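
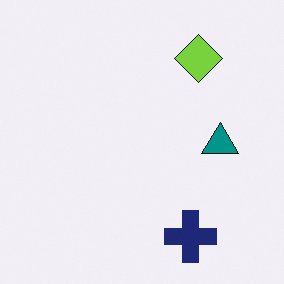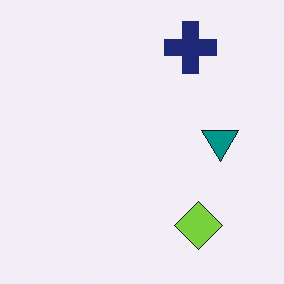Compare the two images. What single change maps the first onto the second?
The image was flipped vertically (top ↔ bottom).

The navy cross is in the bottom-right of the first image and the top-right of the second — shapes on opposite sides of the horizontal midline have swapped in a mirror flip.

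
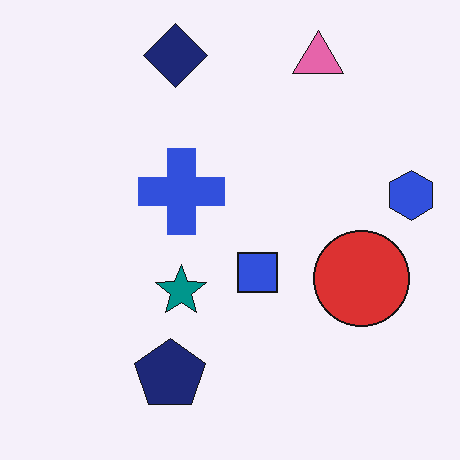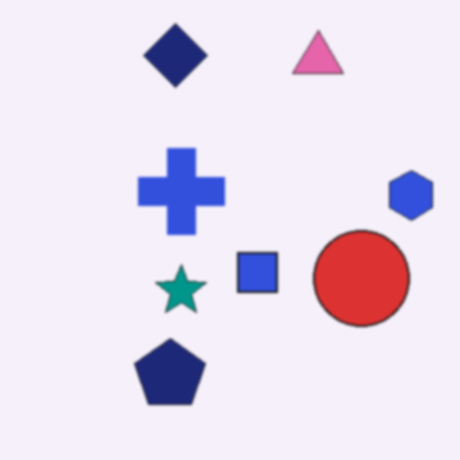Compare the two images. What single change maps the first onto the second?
The image was slightly softened.

Shape edges and outlines are uniformly softened across the whole image.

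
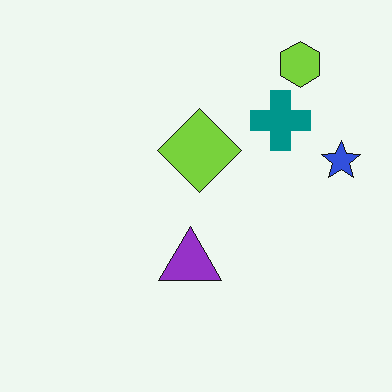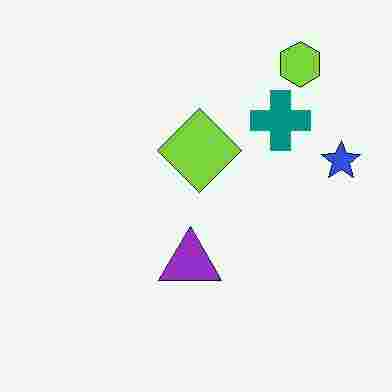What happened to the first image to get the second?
It was heavily JPEG-compressed with obvious blocking artifacts.

Blocky 8×8 compression artifacts appear around shape edges and the flat background shows ringing — characteristic JPEG degradation.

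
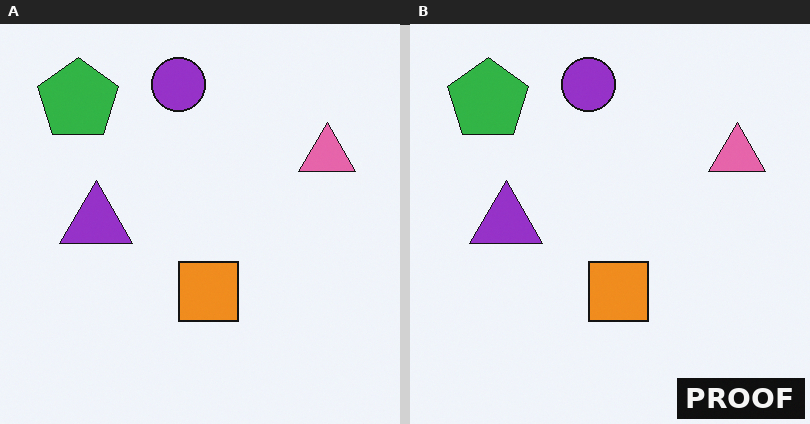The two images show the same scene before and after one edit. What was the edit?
The transformation is: watermarked with the text "PROOF" in the lower-right corner.

A dark label reading "PROOF" appears in the lower-right corner.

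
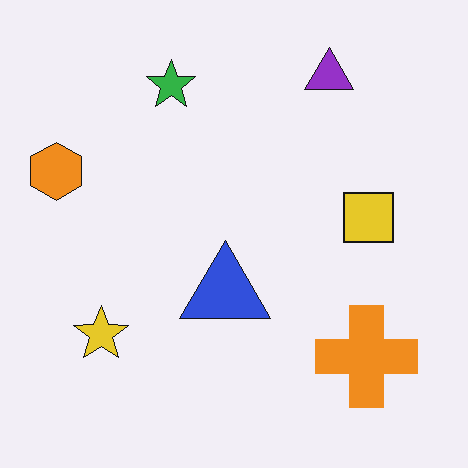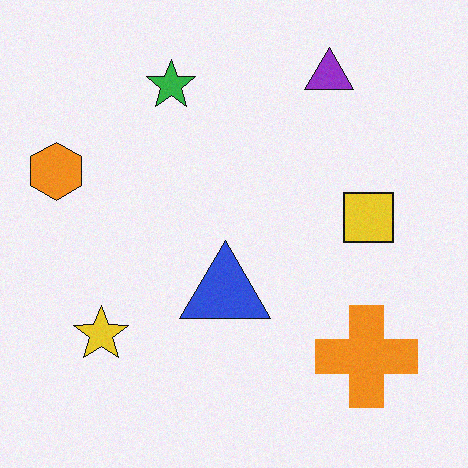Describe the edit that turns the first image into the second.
The image was degraded with a light layer of grain.

Random speckle covers the whole image, including the flat background.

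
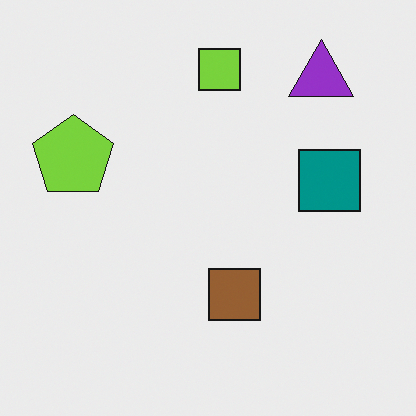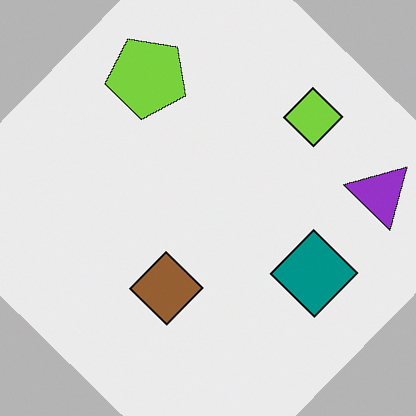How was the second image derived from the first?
Rotated clockwise by a large amount — several tens of degrees.

Every shape is tilted by the same angle and the image corners show triangular fill wedges — a whole-image rotation by a non-right angle.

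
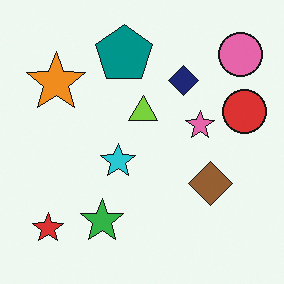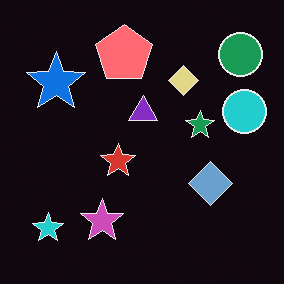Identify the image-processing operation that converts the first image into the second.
It was color-inverted (negative).

The light background has become dark and every shape's color is its complement — a photographic negative.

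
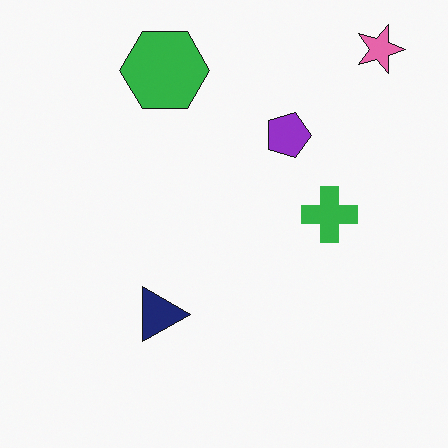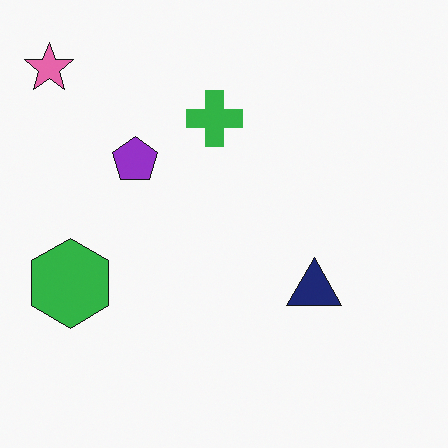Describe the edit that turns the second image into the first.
Rotated 90° clockwise.

The pink star sits in the top-left of the second image and the top-right of the first — consistent with a whole-image 90° clockwise rotation.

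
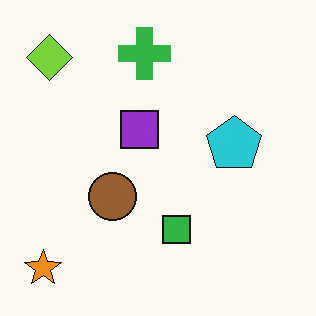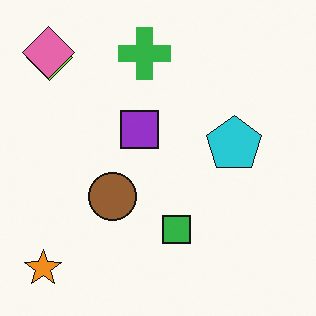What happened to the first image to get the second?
The second image is the first overlaid with an additional pink diamond.

A pink diamond appears in the second image that is absent from the first.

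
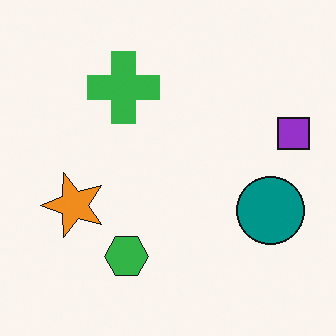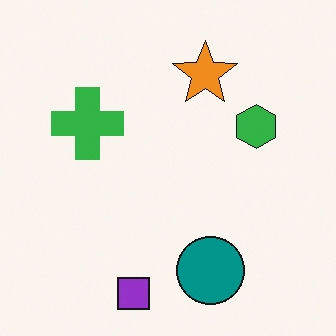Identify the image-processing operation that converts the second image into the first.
The transformation is: transposed (reflected across the top-left ↔ bottom-right diagonal).

Shapes have swapped their row and column positions — what was in the top-right is now in the bottom-left — a diagonal reflection.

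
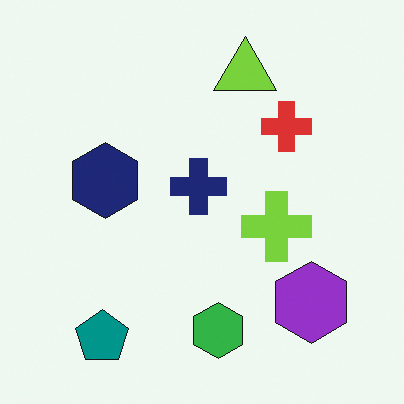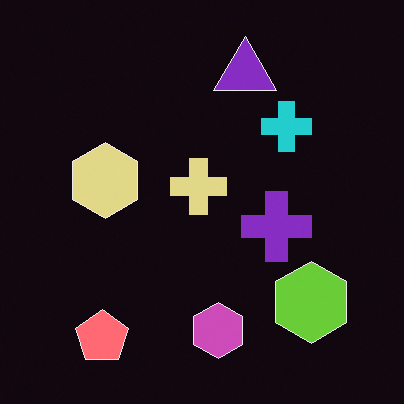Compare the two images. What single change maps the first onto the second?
Color-inverted (negative).

The light background has become dark and every shape's color is its complement — a photographic negative.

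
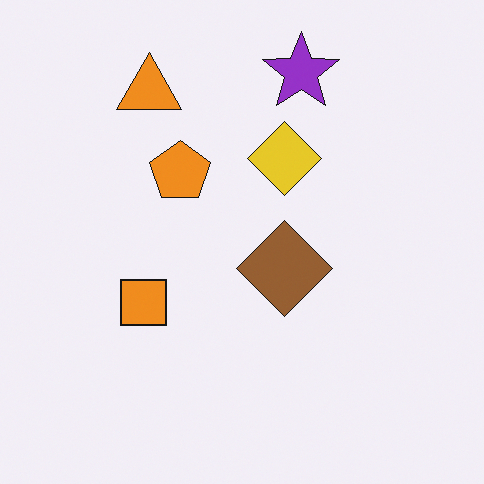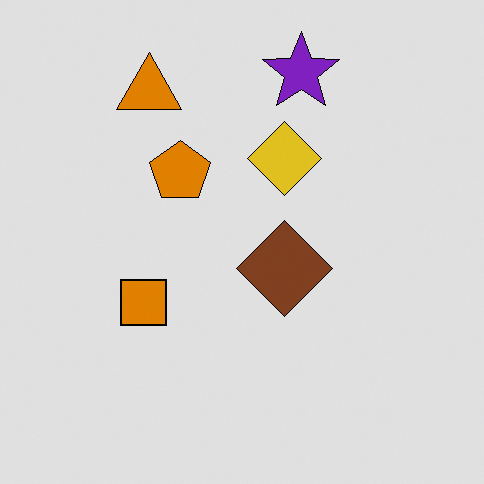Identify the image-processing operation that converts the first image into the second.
The transformation is: posterized to a reduced palette.

Each flat color has snapped to a coarser quantized level — most visibly, the near-white background has dropped to a flat grey.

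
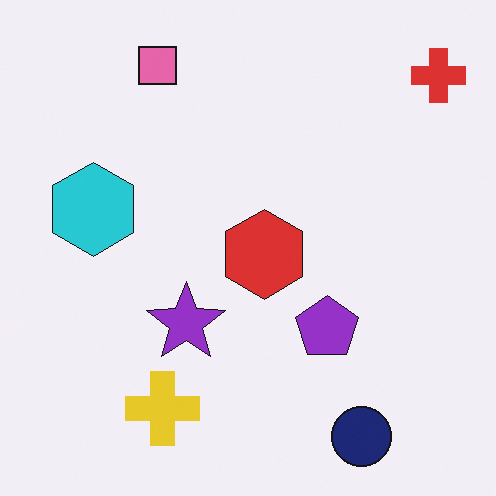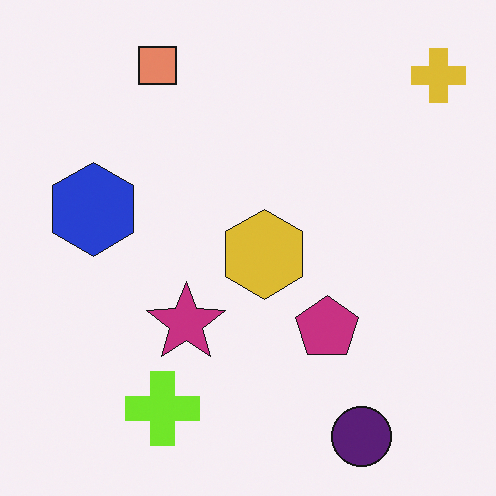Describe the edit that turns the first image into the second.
The second image is the first hue-shifted by a small amount.

Every shape's color has rotated by the same amount around the hue wheel — a uniform hue shift.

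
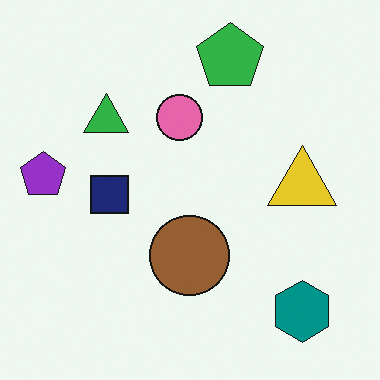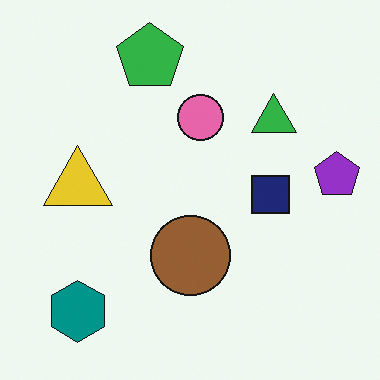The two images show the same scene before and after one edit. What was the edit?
This is the original image flipped horizontally (left ↔ right).

The purple pentagon is in the left of the first image and the right of the second — shapes on opposite sides of the vertical midline have swapped in a mirror flip.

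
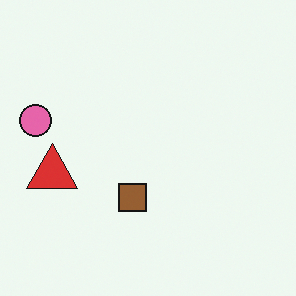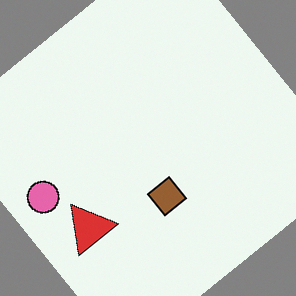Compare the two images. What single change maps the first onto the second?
The transformation is: rotated counter-clockwise by a large amount — several tens of degrees.

Every shape is tilted by the same angle and the image corners show triangular fill wedges — a whole-image rotation by a non-right angle.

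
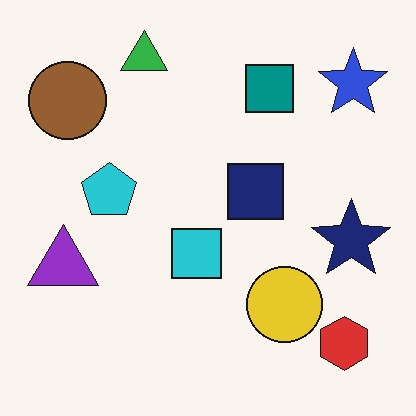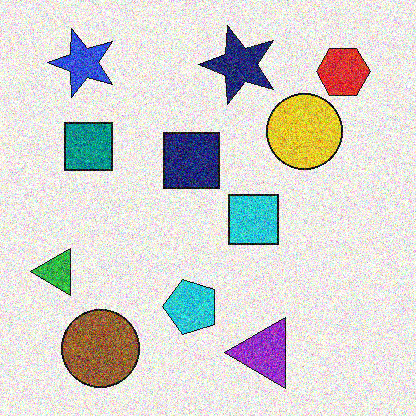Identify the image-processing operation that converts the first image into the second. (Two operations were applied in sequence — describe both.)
The second image is the first degraded with a thick layer of grain, then rotated 90° counter-clockwise.

Random speckle covers the whole image, including the flat background. The red hexagon sits in the bottom-right of the first image and the top-right of the second — consistent with a whole-image 90° counter-clockwise rotation.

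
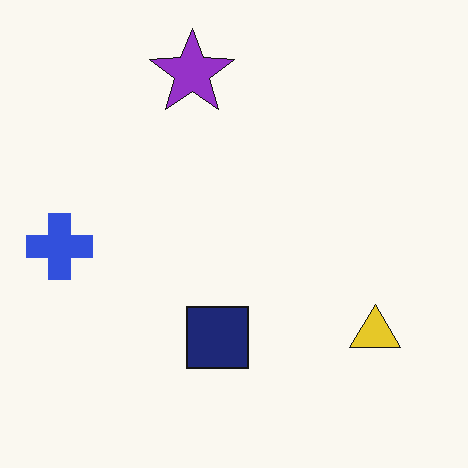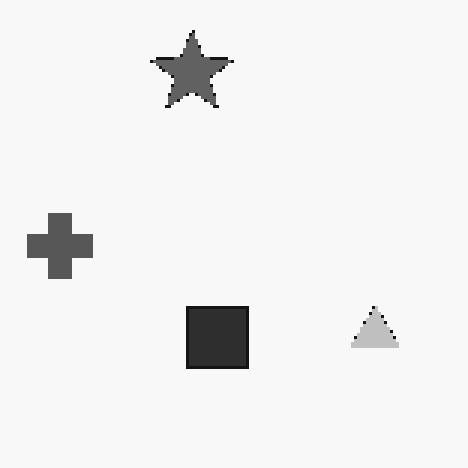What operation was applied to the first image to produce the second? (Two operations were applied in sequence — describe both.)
The transformation is: converted to grayscale, then mildly pixelated.

All color is removed — every shape is now a shade of grey. Shapes are reduced to large square blocks; fine edges and outlines are lost — a downscale-then-upscale (mosaic) effect.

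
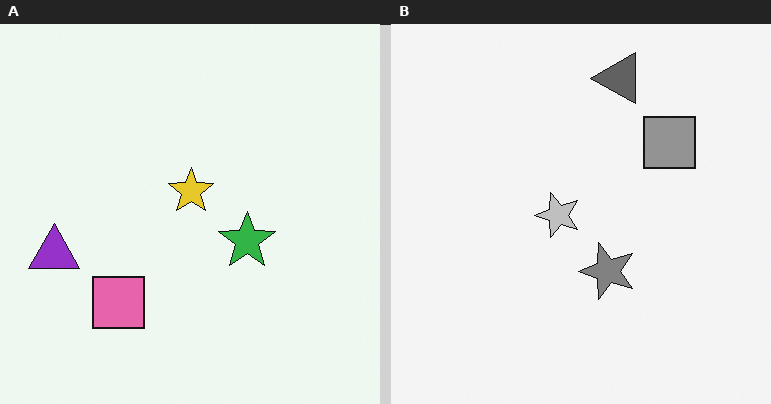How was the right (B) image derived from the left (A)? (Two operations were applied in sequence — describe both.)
The image was transposed (reflected across the top-left ↔ bottom-right diagonal), then converted to grayscale.

Shapes have swapped their row and column positions — what was in the top-right is now in the bottom-left — a diagonal reflection. All color is removed — every shape is now a shade of grey.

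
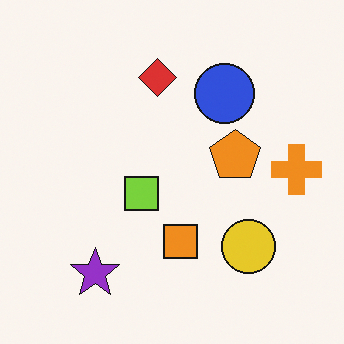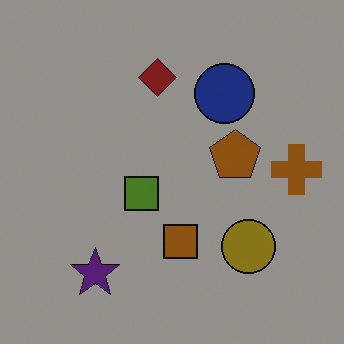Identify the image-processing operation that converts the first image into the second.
The second image is the first noticeably darkened.

Every pixel — background and shapes alike — is uniformly darkened.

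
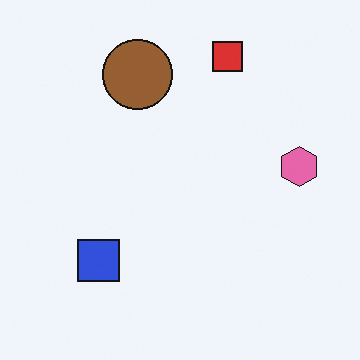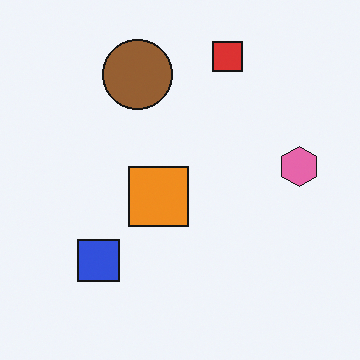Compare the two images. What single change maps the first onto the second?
It was overlaid with an additional orange square.

An orange square appears in the second image that is absent from the first.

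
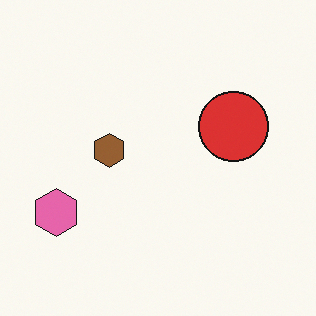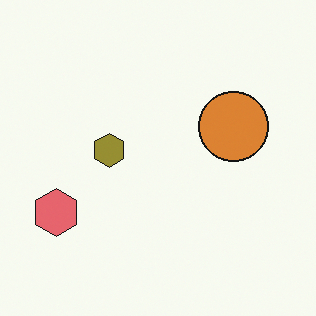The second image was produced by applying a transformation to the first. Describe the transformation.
The image was hue-shifted by a small amount.

Every shape's color has rotated by the same amount around the hue wheel — a uniform hue shift.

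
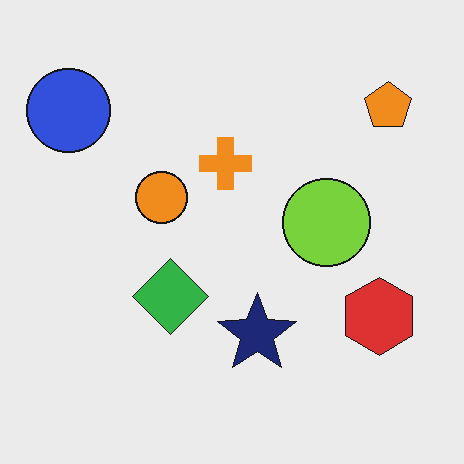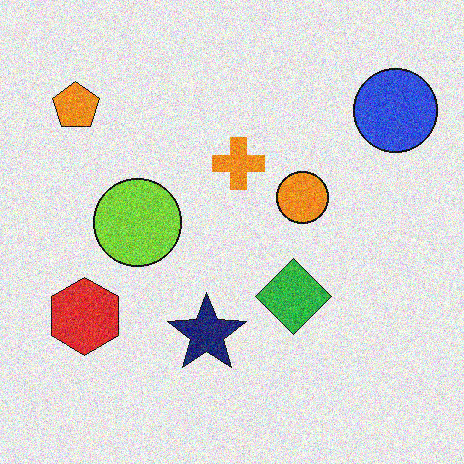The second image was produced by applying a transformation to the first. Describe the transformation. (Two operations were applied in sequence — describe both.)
The second image is the first degraded with moderate additive noise, then flipped horizontally (left ↔ right).

Random speckle covers the whole image, including the flat background. The blue circle is in the top-left of the first image and the top-right of the second — shapes on opposite sides of the vertical midline have swapped in a mirror flip.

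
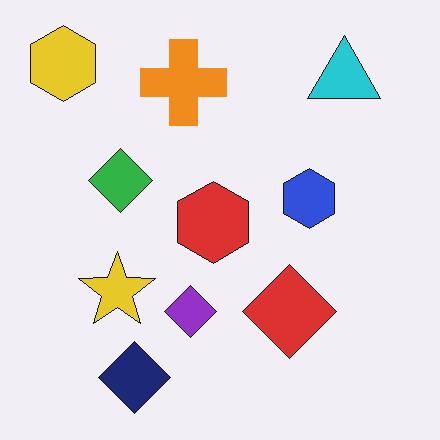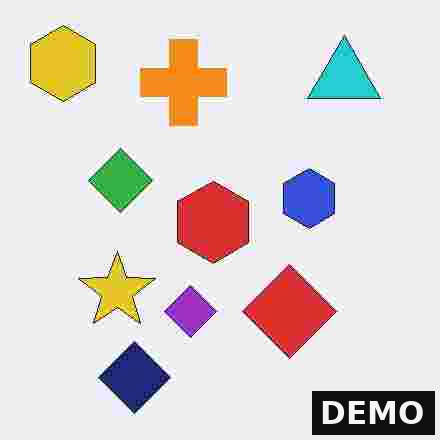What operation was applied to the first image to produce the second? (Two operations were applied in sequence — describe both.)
The image was degraded with heavy JPEG compression, then watermarked with the text "DEMO" in the lower-right corner.

Blocky 8×8 compression artifacts appear around shape edges and the flat background shows ringing — characteristic JPEG degradation. A dark label reading "DEMO" appears in the lower-right corner.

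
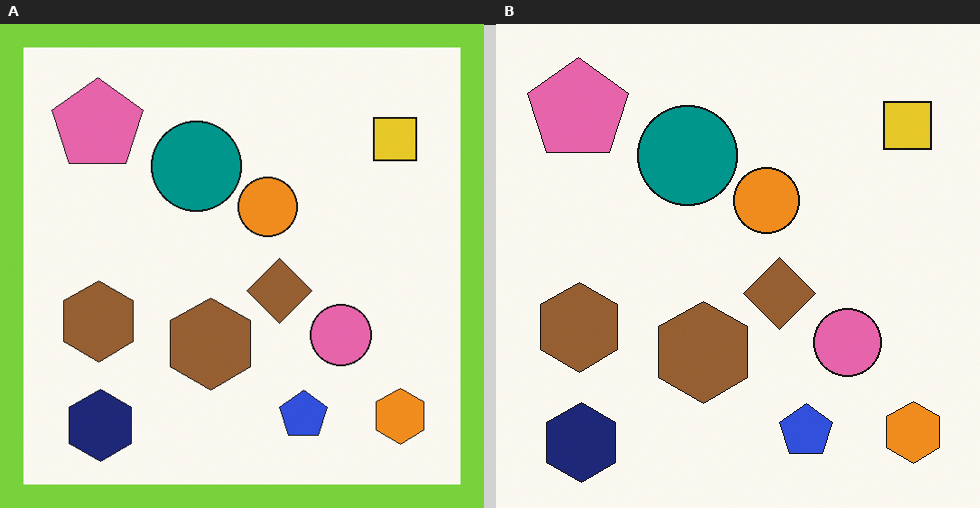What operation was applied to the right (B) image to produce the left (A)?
This is the original image framed with a lime border.

A solid lime frame runs around the edge of the left (A) image, with the content slightly shrunk inside it.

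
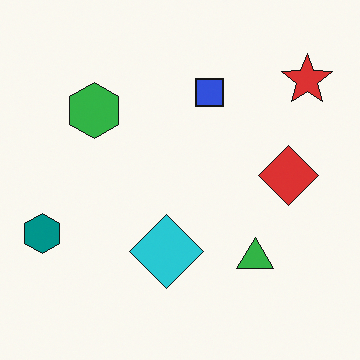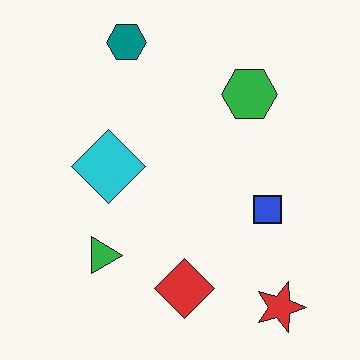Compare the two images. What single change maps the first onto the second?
Rotated 90° clockwise.

The red star sits in the top-right of the first image and the bottom-right of the second — consistent with a whole-image 90° clockwise rotation.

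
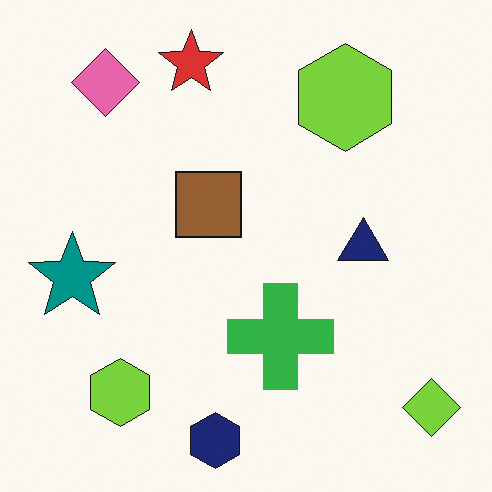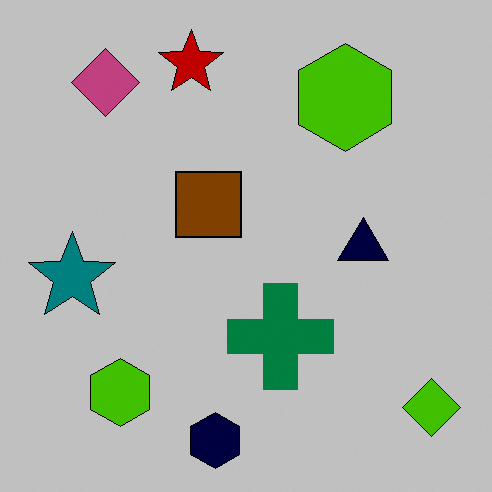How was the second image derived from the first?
This is the original image aggressively posterized.

Each flat color has snapped to a coarser quantized level — most visibly, the near-white background has dropped to a flat grey.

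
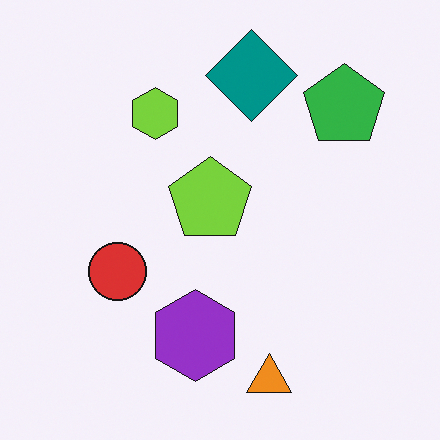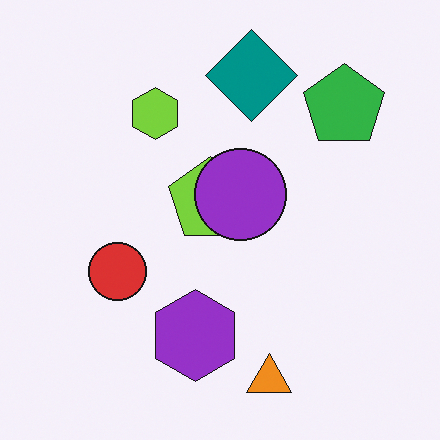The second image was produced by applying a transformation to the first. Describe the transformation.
The second image is the first overlaid with an additional purple circle.

A purple circle appears in the second image that is absent from the first.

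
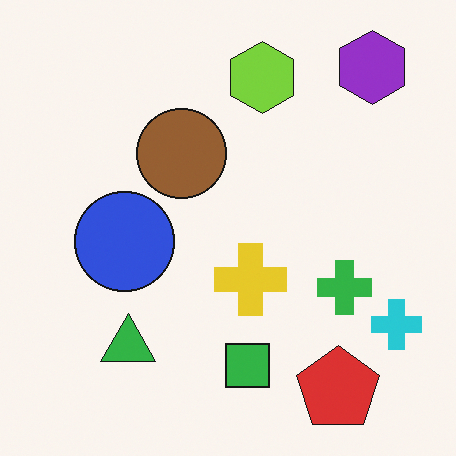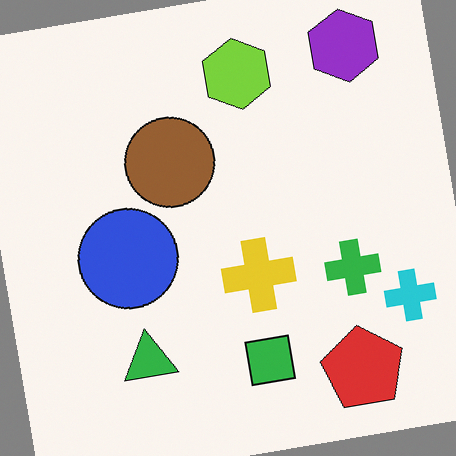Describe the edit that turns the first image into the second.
The image was rotated counter-clockwise by a slight angle.

Every shape is tilted by the same angle and the image corners show triangular fill wedges — a whole-image rotation by a non-right angle.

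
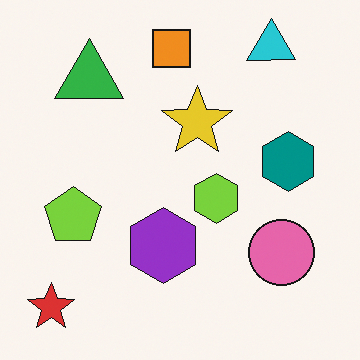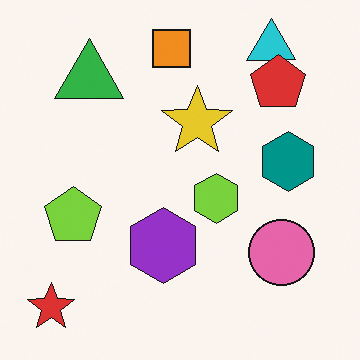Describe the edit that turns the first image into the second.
It was overlaid with an additional red pentagon.

A red pentagon appears in the second image that is absent from the first.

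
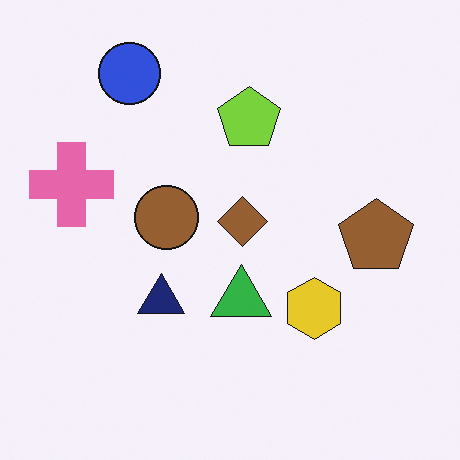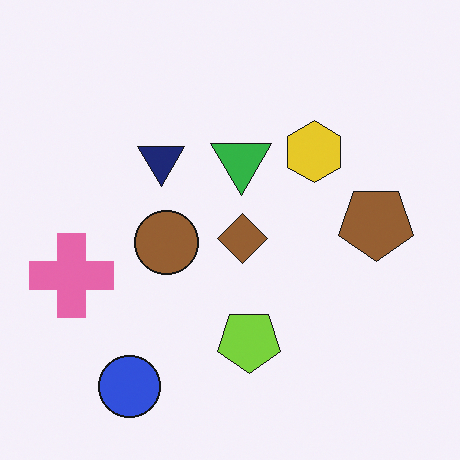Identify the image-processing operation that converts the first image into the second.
The transformation is: flipped vertically (top ↔ bottom).

The blue circle is in the top-left of the first image and the bottom-left of the second — shapes on opposite sides of the horizontal midline have swapped in a mirror flip.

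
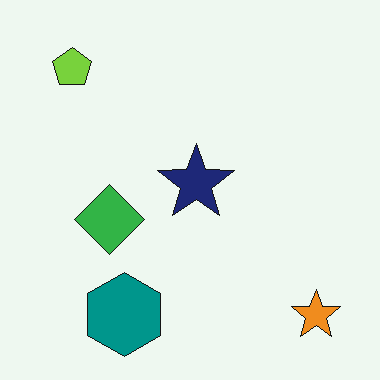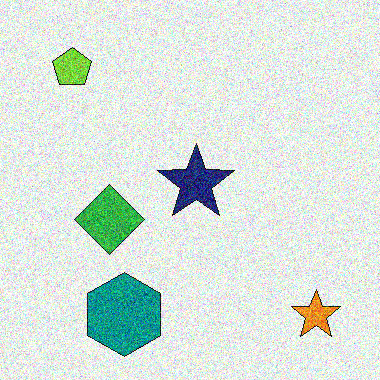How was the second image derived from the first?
The image was degraded with strong gaussian noise.

Random speckle covers the whole image, including the flat background.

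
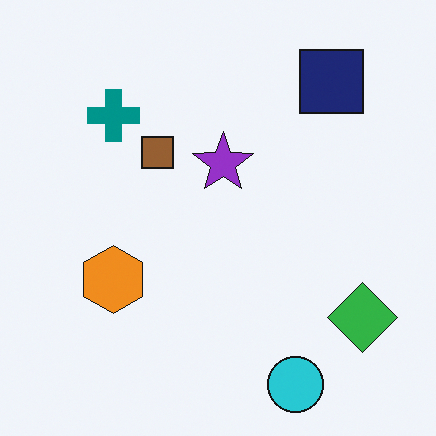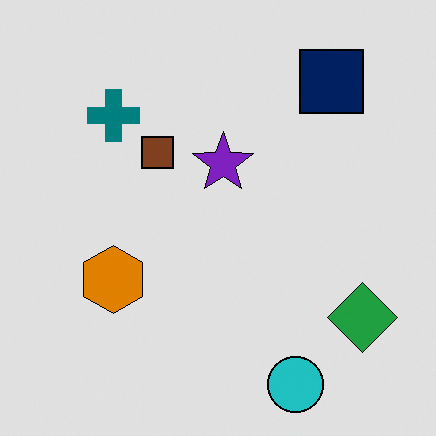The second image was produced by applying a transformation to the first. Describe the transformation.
This is the original image moderately posterized.

Each flat color has snapped to a coarser quantized level — most visibly, the near-white background has dropped to a flat grey.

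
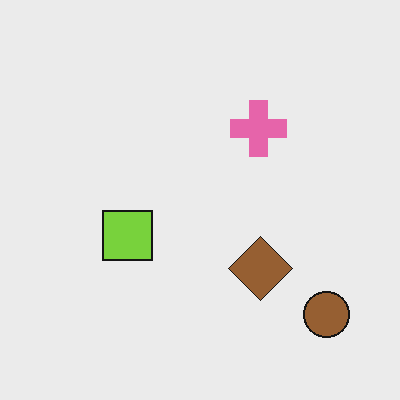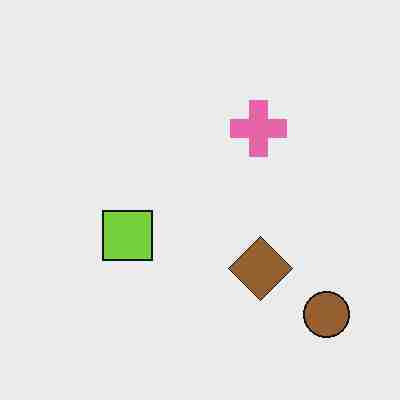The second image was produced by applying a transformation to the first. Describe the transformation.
The second image is the first degraded with heavy JPEG compression.

Blocky 8×8 compression artifacts appear around shape edges and the flat background shows ringing — characteristic JPEG degradation.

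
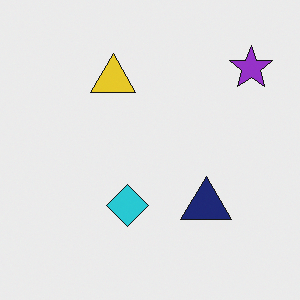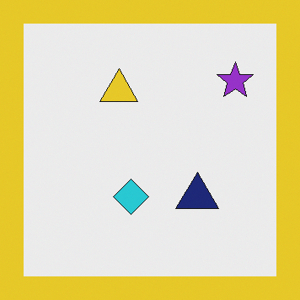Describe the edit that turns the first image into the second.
It was framed with a yellow border.

A solid yellow frame runs around the edge of the second image, with the content slightly shrunk inside it.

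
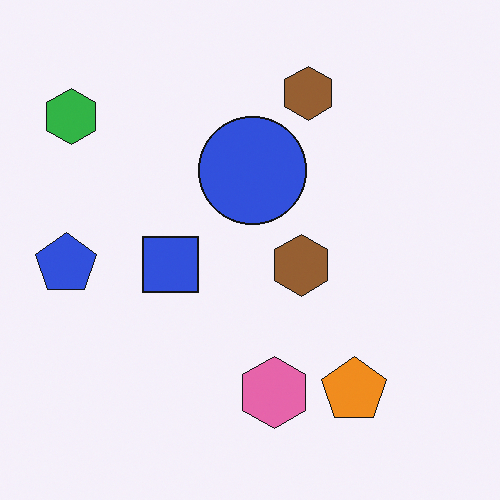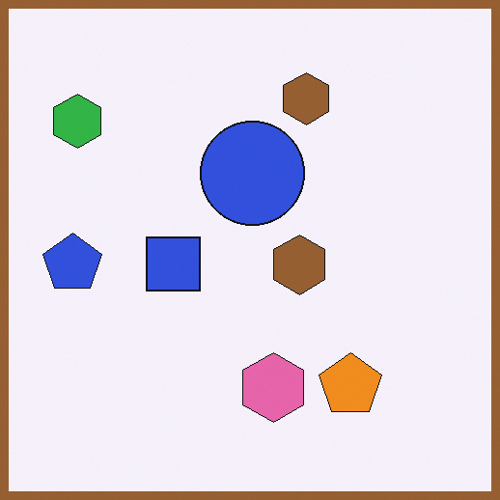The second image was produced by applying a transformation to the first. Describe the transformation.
This is the original image framed with a brown border.

A solid brown frame runs around the edge of the second image, with the content slightly shrunk inside it.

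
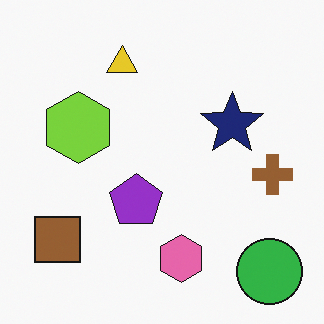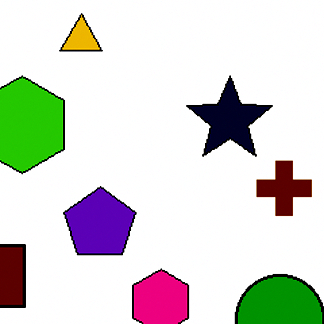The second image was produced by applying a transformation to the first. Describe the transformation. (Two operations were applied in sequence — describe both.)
The transformation is: cropped slightly and scaled back up, then given much higher contrast.

The visible shapes are larger and the field of view is narrower; shapes near the original edges may be partly or wholly outside the frame — a crop-and-rescale. Tones are pushed away from mid-grey across the whole image — a global contrast change.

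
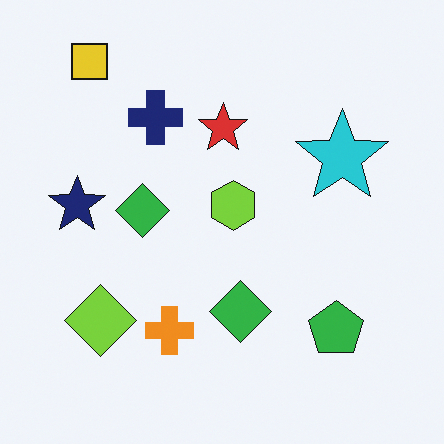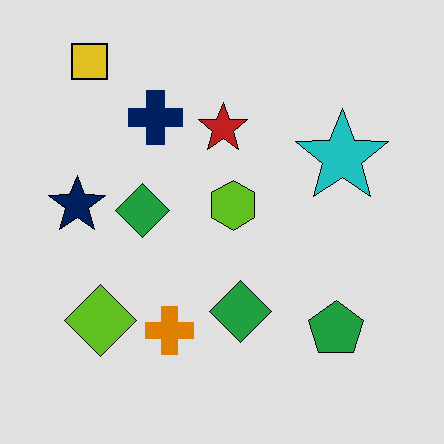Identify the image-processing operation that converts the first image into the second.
The transformation is: moderately posterized.

Each flat color has snapped to a coarser quantized level — most visibly, the near-white background has dropped to a flat grey.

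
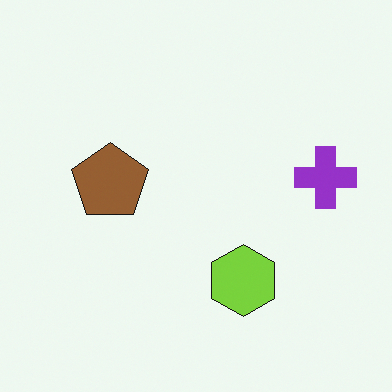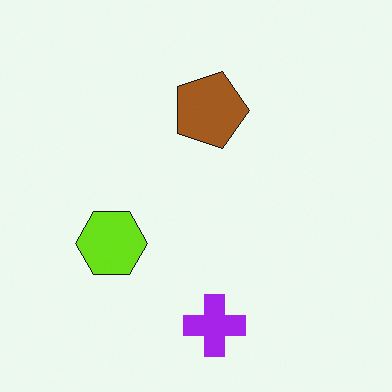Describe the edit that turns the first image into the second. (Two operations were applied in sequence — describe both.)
The image was slightly oversaturated, then rotated 90° clockwise.

All colors are more vivid — a global saturation change. The purple cross sits in the right of the first image and the bottom of the second — consistent with a whole-image 90° clockwise rotation.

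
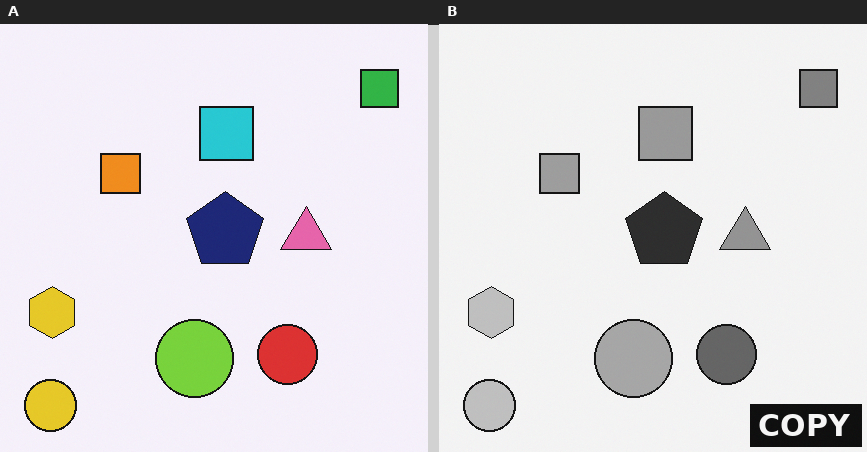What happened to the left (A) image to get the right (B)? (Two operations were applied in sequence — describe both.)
Converted to grayscale, then watermarked with the text "COPY" in the lower-right corner.

All color is removed — every shape is now a shade of grey. A dark label reading "COPY" appears in the lower-right corner.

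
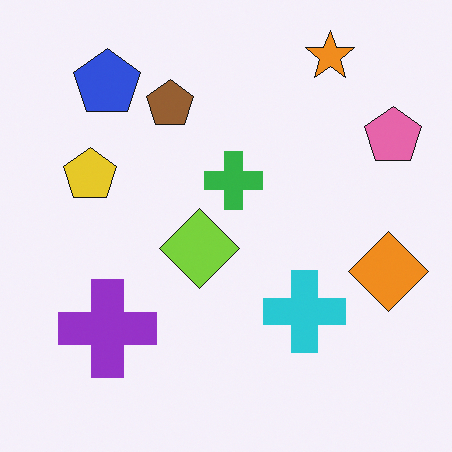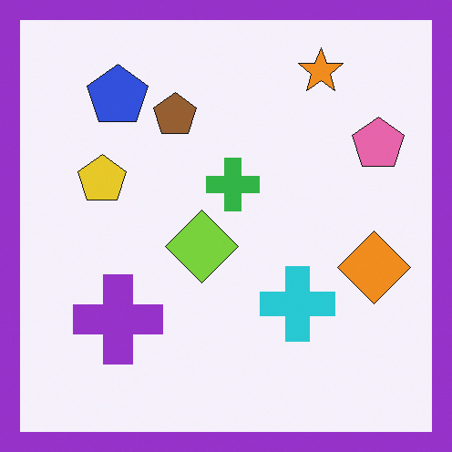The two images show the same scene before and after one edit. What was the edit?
The transformation is: framed with a purple border.

A solid purple frame runs around the edge of the second image, with the content slightly shrunk inside it.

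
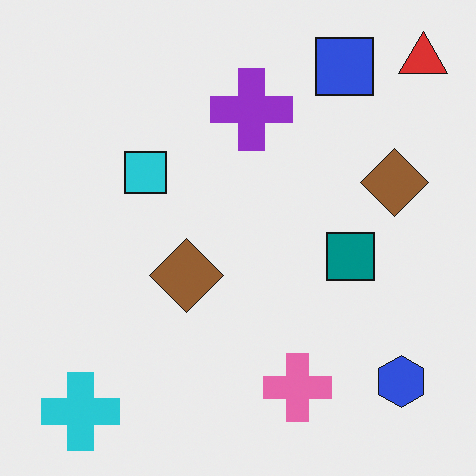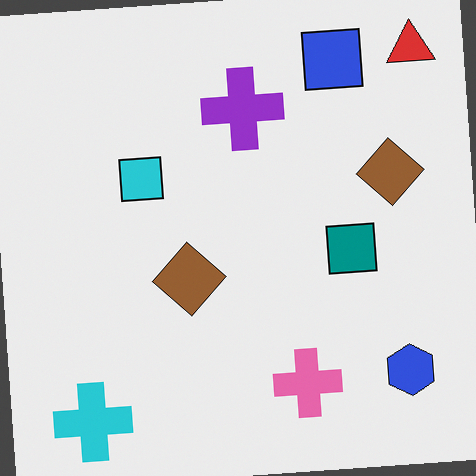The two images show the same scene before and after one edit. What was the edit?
The transformation is: rotated counter-clockwise by a slight angle.

Every shape is tilted by the same angle and the image corners show triangular fill wedges — a whole-image rotation by a non-right angle.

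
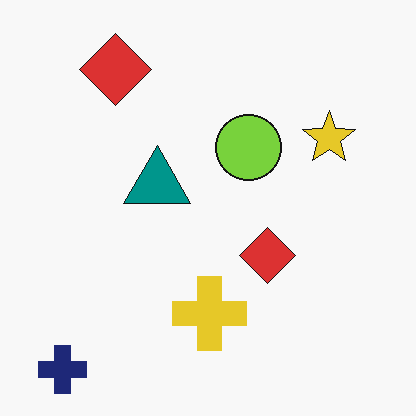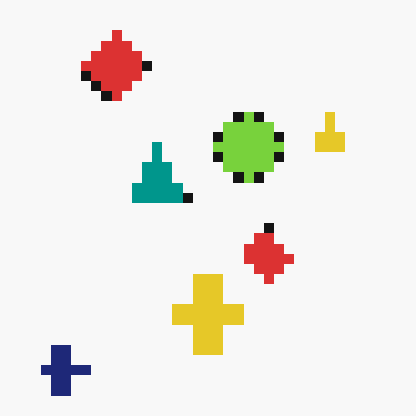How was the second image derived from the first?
It was coarsely pixelated.

Shapes are reduced to large square blocks; fine edges and outlines are lost — a downscale-then-upscale (mosaic) effect.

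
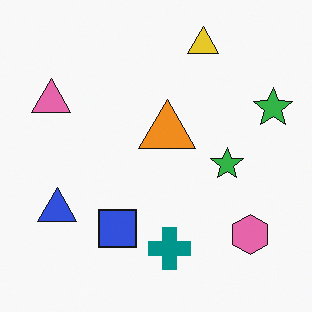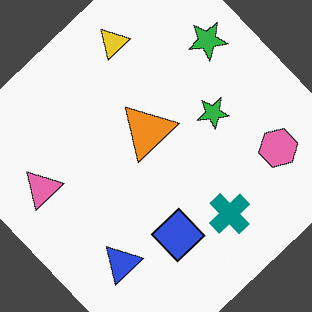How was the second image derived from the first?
The image was rotated counter-clockwise by a large amount — several tens of degrees.

Every shape is tilted by the same angle and the image corners show triangular fill wedges — a whole-image rotation by a non-right angle.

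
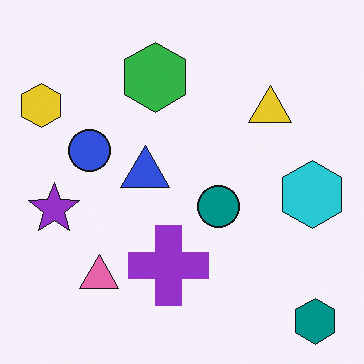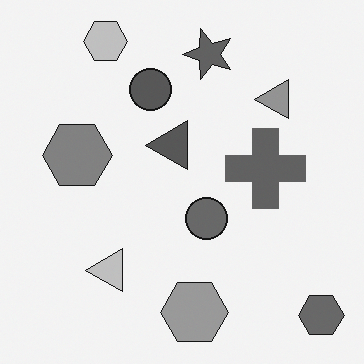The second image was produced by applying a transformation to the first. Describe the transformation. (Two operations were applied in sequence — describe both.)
This is the original image converted to grayscale, then transposed (reflected across the top-left ↔ bottom-right diagonal).

All color is removed — every shape is now a shade of grey. Shapes have swapped their row and column positions — what was in the top-right is now in the bottom-left — a diagonal reflection.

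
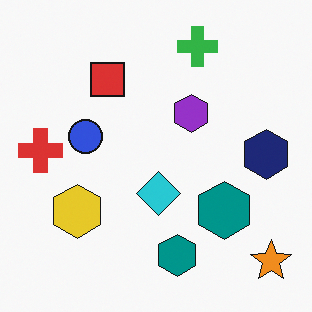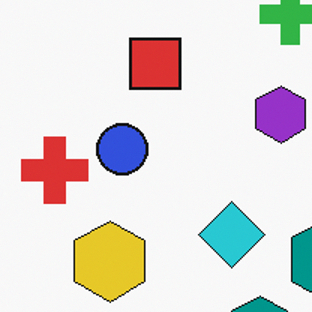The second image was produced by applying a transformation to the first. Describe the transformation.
It was cropped slightly and scaled back up.

The visible shapes are larger and the field of view is narrower; shapes near the original edges may be partly or wholly outside the frame — a crop-and-rescale.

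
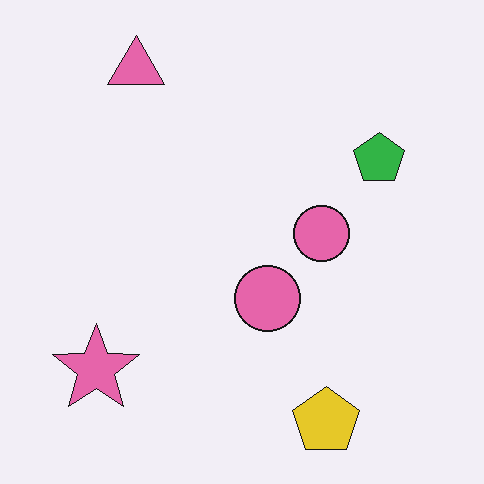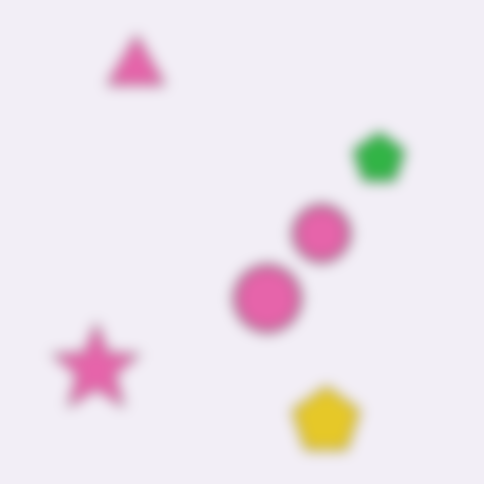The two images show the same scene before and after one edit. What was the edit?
The image was strongly gaussian-blurred.

Shape edges and outlines are uniformly softened across the whole image.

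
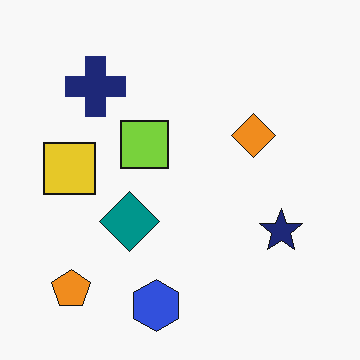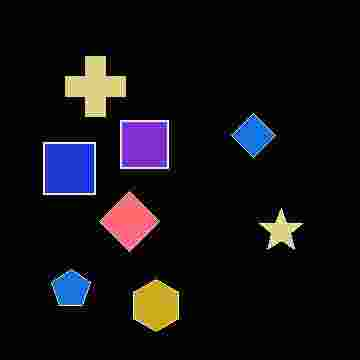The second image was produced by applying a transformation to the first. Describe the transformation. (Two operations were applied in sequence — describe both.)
The image was color-inverted (negative), then degraded with heavy JPEG compression.

The light background has become dark and every shape's color is its complement — a photographic negative. Blocky 8×8 compression artifacts appear around shape edges and the flat background shows ringing — characteristic JPEG degradation.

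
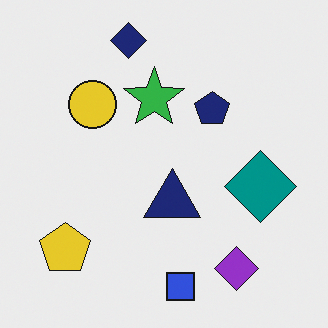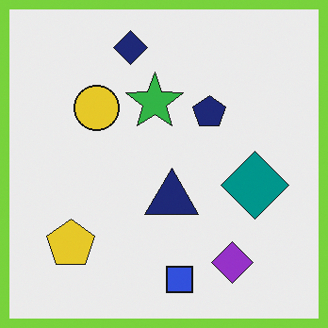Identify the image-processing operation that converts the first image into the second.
It was framed with a lime border.

A solid lime frame runs around the edge of the second image, with the content slightly shrunk inside it.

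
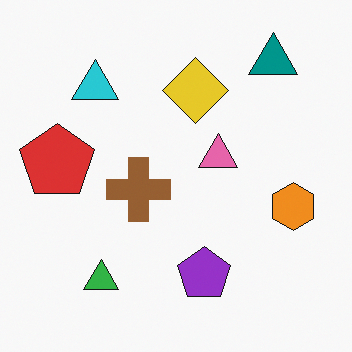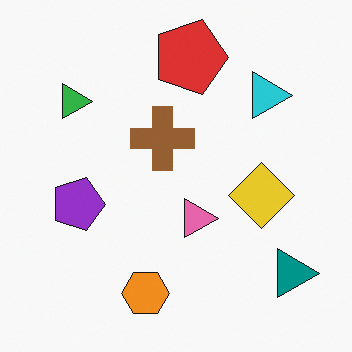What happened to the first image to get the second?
It was rotated 90° clockwise.

The teal triangle sits in the top-right of the first image and the bottom-right of the second — consistent with a whole-image 90° clockwise rotation.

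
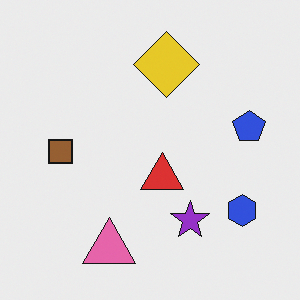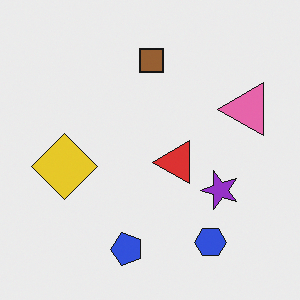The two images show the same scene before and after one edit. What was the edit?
The second image is the first transposed (reflected across the top-left ↔ bottom-right diagonal).

Shapes have swapped their row and column positions — what was in the top-right is now in the bottom-left — a diagonal reflection.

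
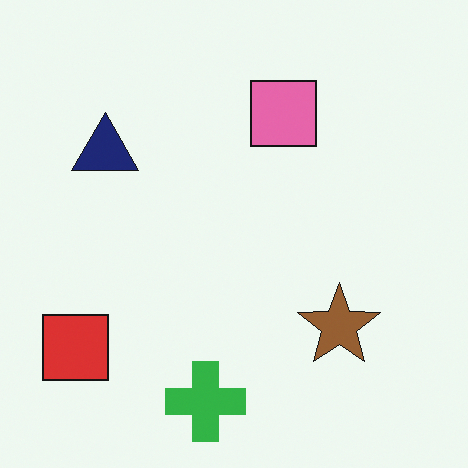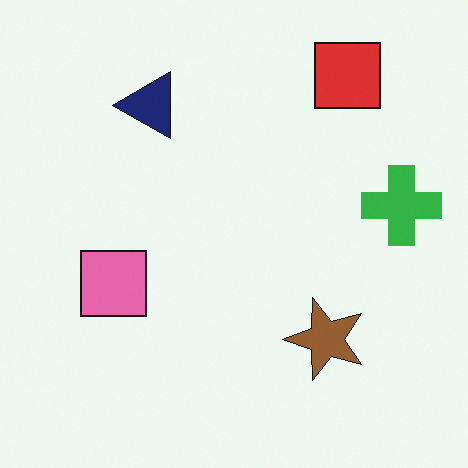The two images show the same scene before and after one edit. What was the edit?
This is the original image transposed (reflected across the top-left ↔ bottom-right diagonal).

Shapes have swapped their row and column positions — what was in the top-right is now in the bottom-left — a diagonal reflection.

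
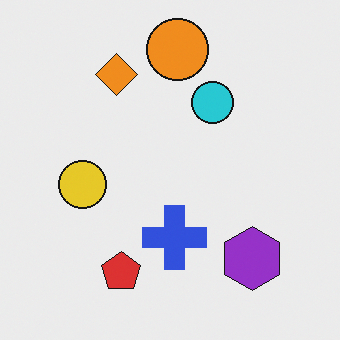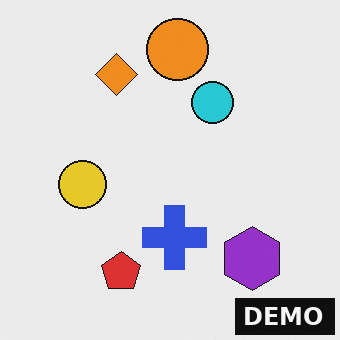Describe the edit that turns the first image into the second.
The transformation is: watermarked with the text "DEMO" in the lower-right corner.

A dark label reading "DEMO" appears in the lower-right corner.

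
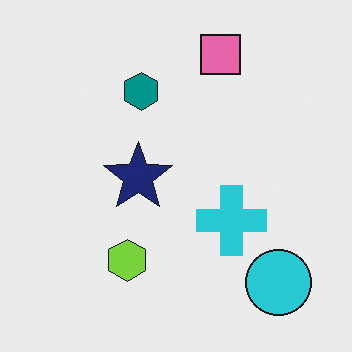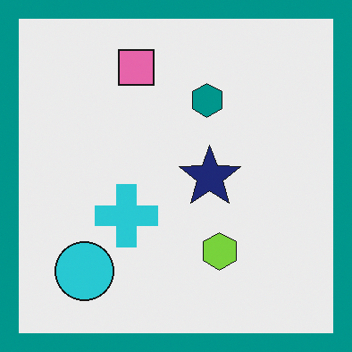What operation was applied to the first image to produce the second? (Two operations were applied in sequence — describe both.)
This is the original image flipped horizontally (left ↔ right), then framed with a teal border.

The cyan circle is in the bottom-right of the first image and the bottom-left of the second — shapes on opposite sides of the vertical midline have swapped in a mirror flip. A solid teal frame runs around the edge of the second image, with the content slightly shrunk inside it.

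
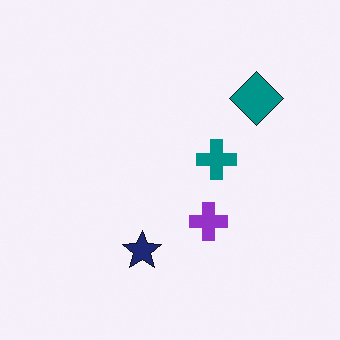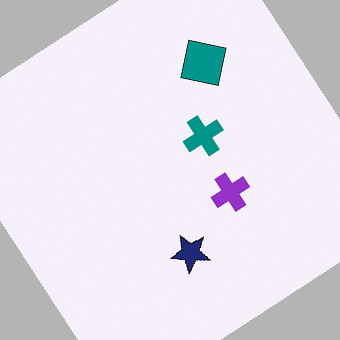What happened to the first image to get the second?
The transformation is: rotated counter-clockwise by a large amount — several tens of degrees.

Every shape is tilted by the same angle and the image corners show triangular fill wedges — a whole-image rotation by a non-right angle.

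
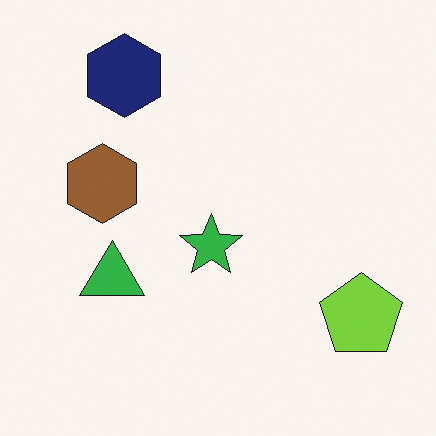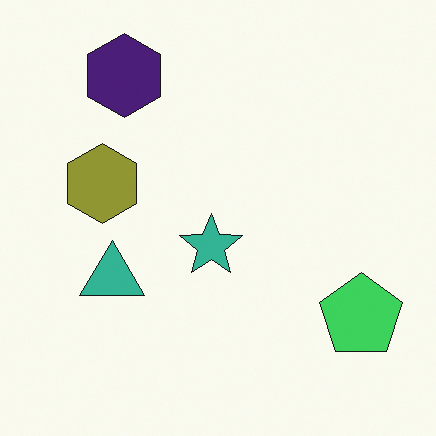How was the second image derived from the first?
This is the original image hue-shifted slightly.

Every shape's color has rotated by the same amount around the hue wheel — a uniform hue shift.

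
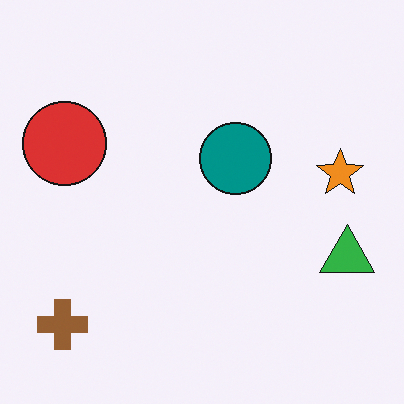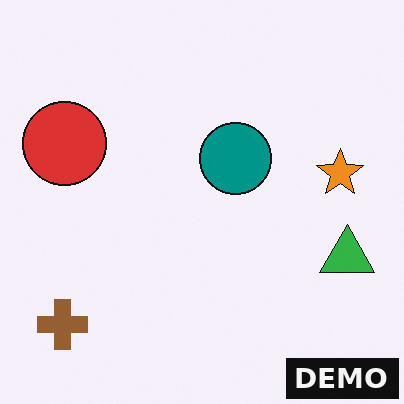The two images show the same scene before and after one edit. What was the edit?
The image was watermarked with the text "DEMO" in the lower-right corner.

A dark label reading "DEMO" appears in the lower-right corner.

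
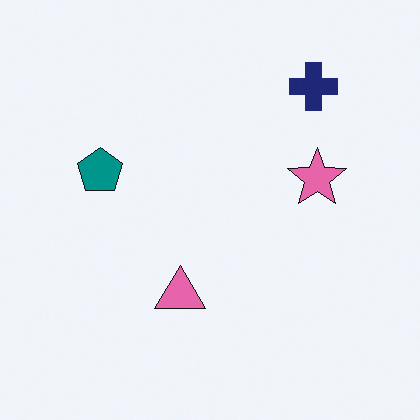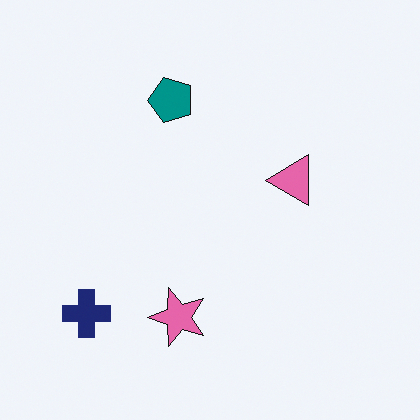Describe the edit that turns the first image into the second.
The transformation is: transposed (reflected across the top-left ↔ bottom-right diagonal).

Shapes have swapped their row and column positions — what was in the top-right is now in the bottom-left — a diagonal reflection.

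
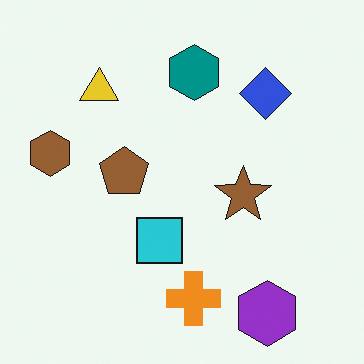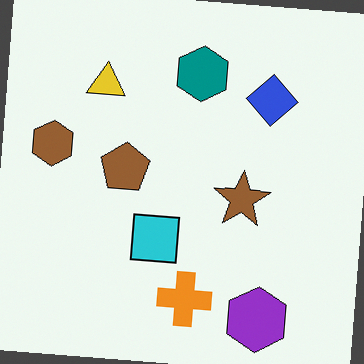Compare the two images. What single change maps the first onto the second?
It was rotated clockwise by a slight angle.

Every shape is tilted by the same angle and the image corners show triangular fill wedges — a whole-image rotation by a non-right angle.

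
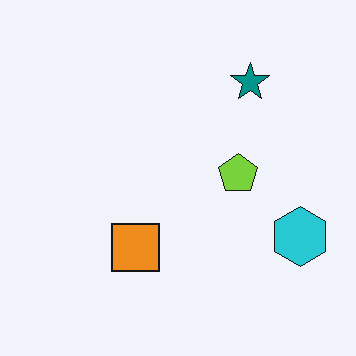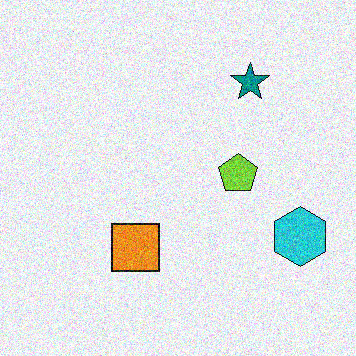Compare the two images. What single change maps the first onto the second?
The second image is the first degraded with strong gaussian noise.

Random speckle covers the whole image, including the flat background.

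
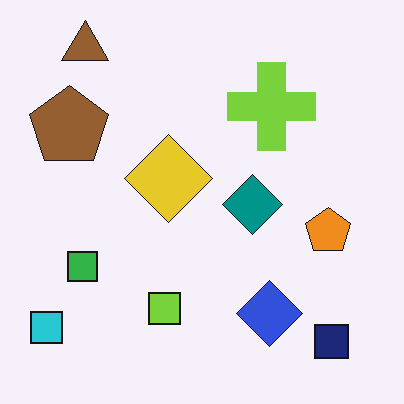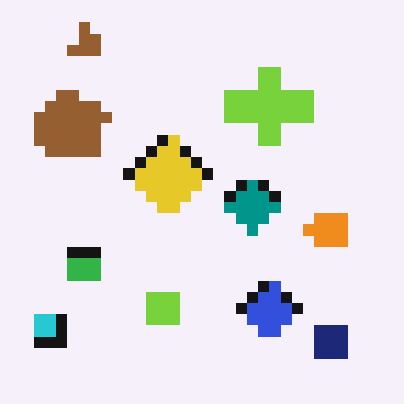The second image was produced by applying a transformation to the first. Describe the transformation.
It was coarsely pixelated.

Shapes are reduced to large square blocks; fine edges and outlines are lost — a downscale-then-upscale (mosaic) effect.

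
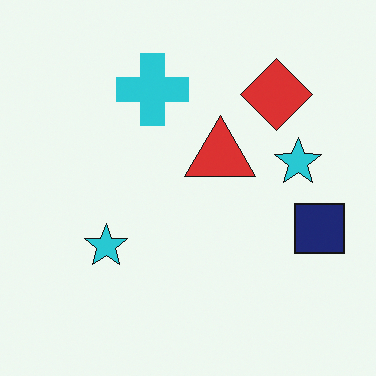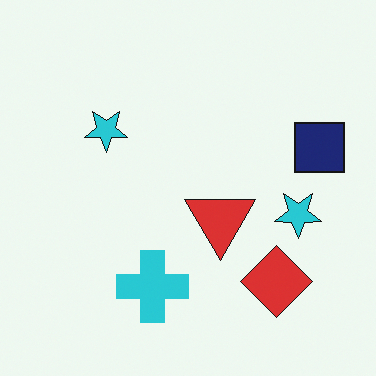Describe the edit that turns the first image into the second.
This is the original image flipped vertically (top ↔ bottom).

The cyan cross is in the top of the first image and the bottom of the second — shapes on opposite sides of the horizontal midline have swapped in a mirror flip.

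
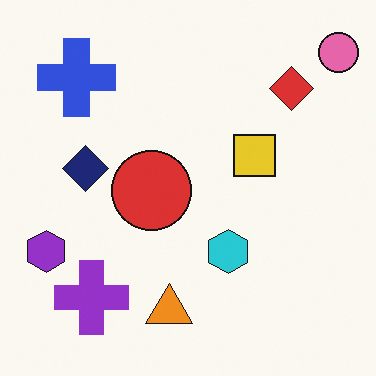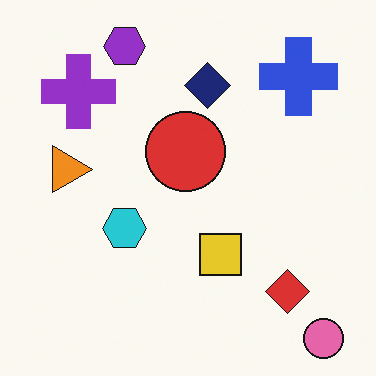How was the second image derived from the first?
It was rotated 90° clockwise.

The pink circle sits in the top-right of the first image and the bottom-right of the second — consistent with a whole-image 90° clockwise rotation.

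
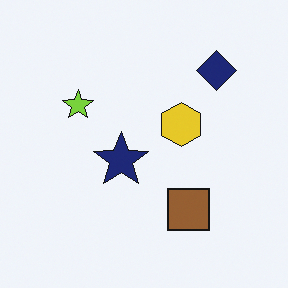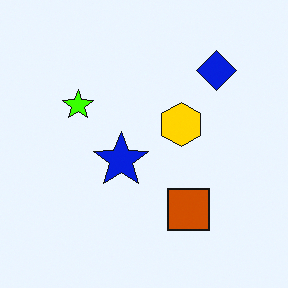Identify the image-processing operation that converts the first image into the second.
The transformation is: made much more vivid (saturation change).

All colors are more vivid — a global saturation change.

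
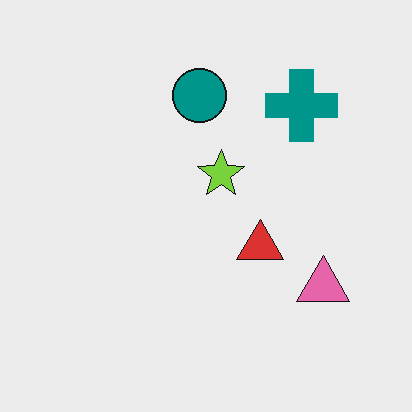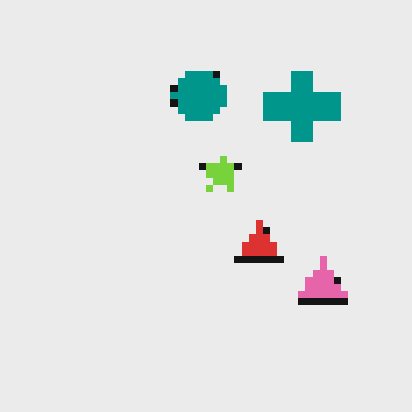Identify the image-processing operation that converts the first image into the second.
This is the original image pixelated into visible square blocks.

Shapes are reduced to large square blocks; fine edges and outlines are lost — a downscale-then-upscale (mosaic) effect.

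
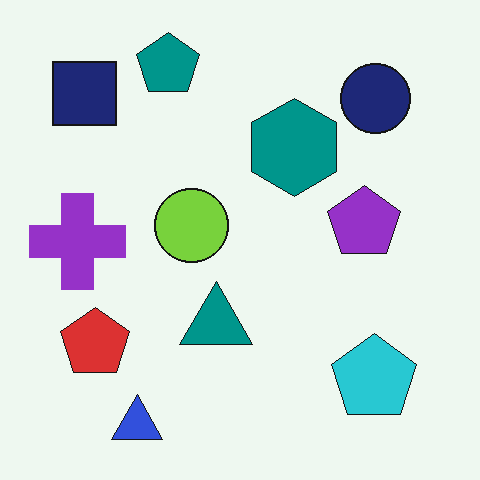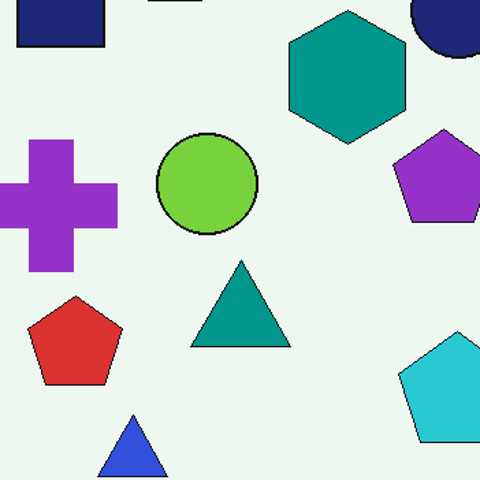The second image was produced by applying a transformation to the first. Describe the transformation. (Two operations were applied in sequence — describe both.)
The image was cropped slightly and scaled back up, then given moderate JPEG compression.

The visible shapes are larger and the field of view is narrower; shapes near the original edges may be partly or wholly outside the frame — a crop-and-rescale. Blocky 8×8 compression artifacts appear around shape edges and the flat background shows ringing — characteristic JPEG degradation.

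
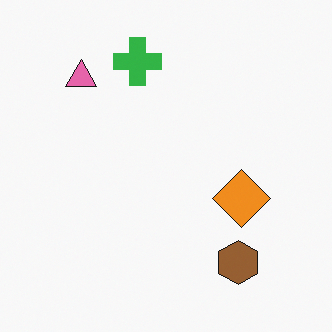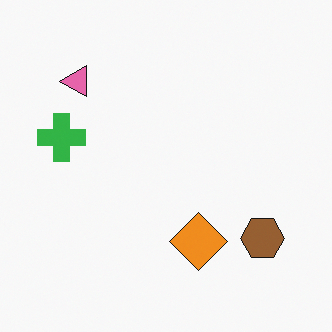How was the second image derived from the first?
It was transposed (reflected across the top-left ↔ bottom-right diagonal).

Shapes have swapped their row and column positions — what was in the top-right is now in the bottom-left — a diagonal reflection.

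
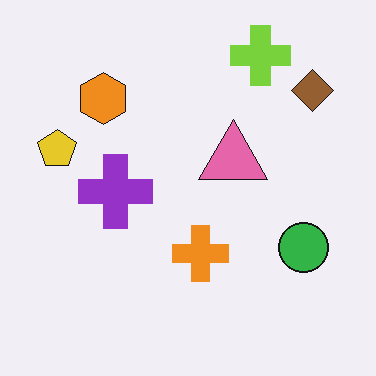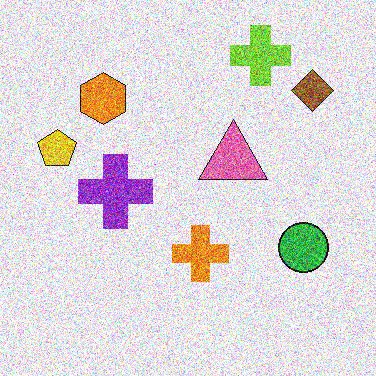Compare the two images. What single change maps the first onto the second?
It was degraded with strong gaussian noise.

Random speckle covers the whole image, including the flat background.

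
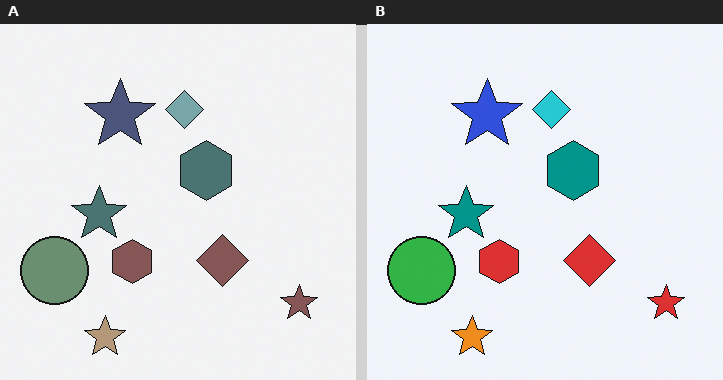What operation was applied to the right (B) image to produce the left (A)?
Made much more muted (saturation change).

All colors are more muted and greyish — a global saturation change.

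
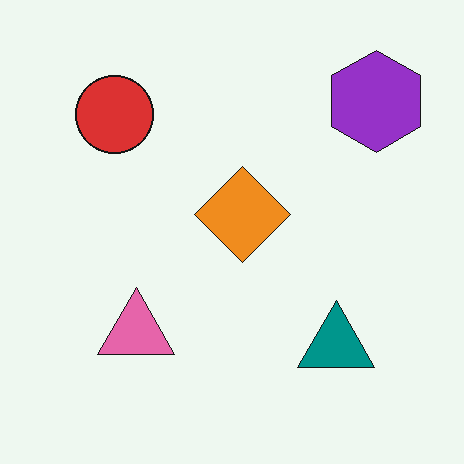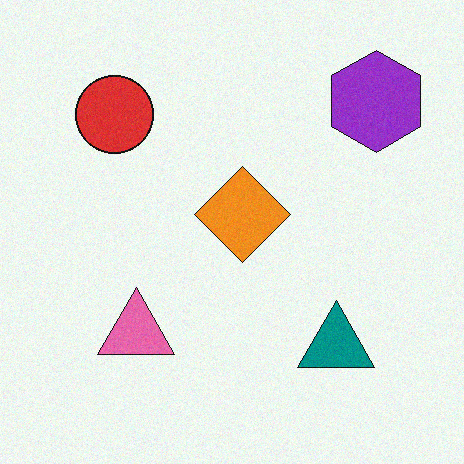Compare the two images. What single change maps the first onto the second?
The transformation is: degraded with subtle gaussian noise.

Random speckle covers the whole image, including the flat background.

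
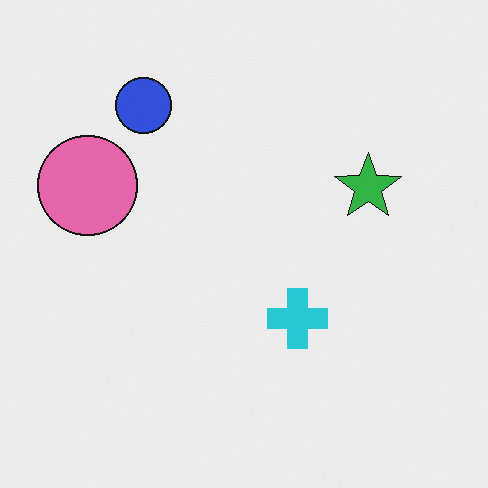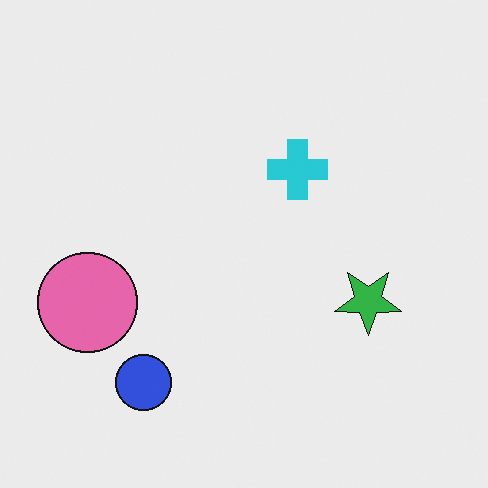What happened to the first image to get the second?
This is the original image flipped vertically (top ↔ bottom).

The blue circle is in the top-left of the first image and the bottom-left of the second — shapes on opposite sides of the horizontal midline have swapped in a mirror flip.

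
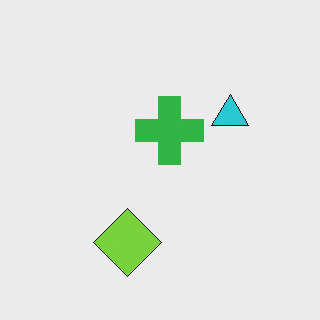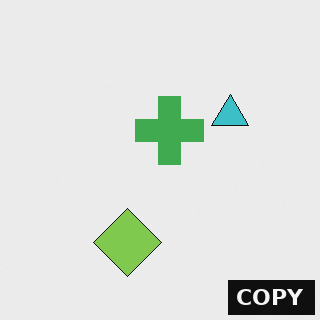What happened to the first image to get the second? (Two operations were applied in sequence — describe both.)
This is the original image slightly desaturated, then watermarked with the text "COPY" in the lower-right corner.

All colors are more muted and greyish — a global saturation change. A dark label reading "COPY" appears in the lower-right corner.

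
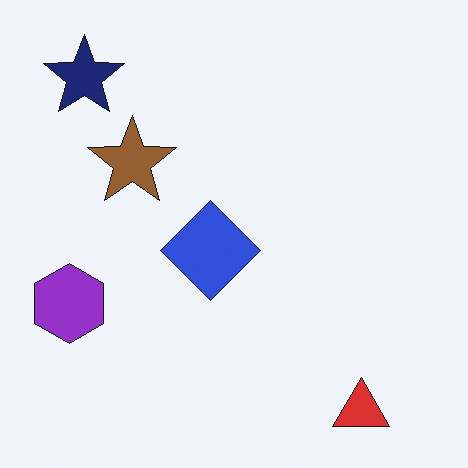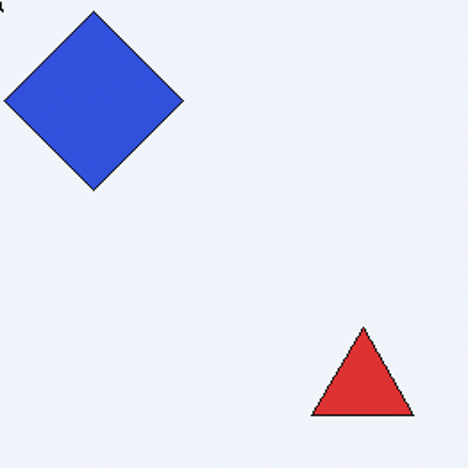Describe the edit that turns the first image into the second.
The image was cropped to a noticeably smaller region and rescaled.

The visible shapes are larger and the field of view is narrower; shapes near the original edges may be partly or wholly outside the frame — a crop-and-rescale.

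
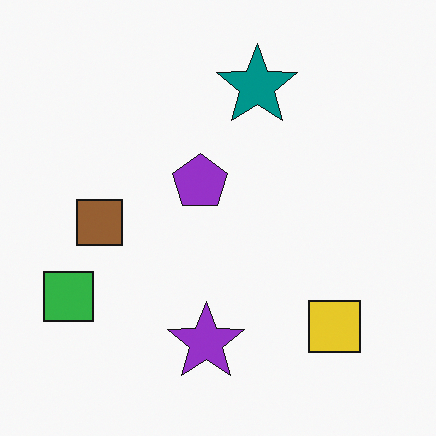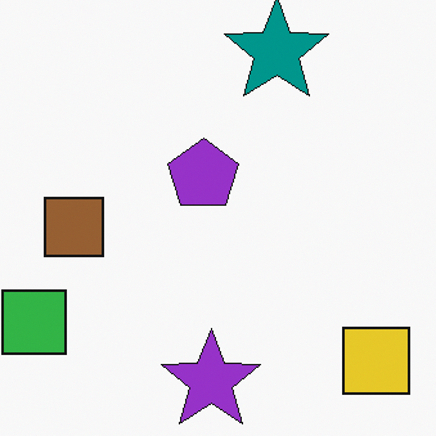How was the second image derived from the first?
Cropped to a modestly smaller region and rescaled.

The visible shapes are larger and the field of view is narrower; shapes near the original edges may be partly or wholly outside the frame — a crop-and-rescale.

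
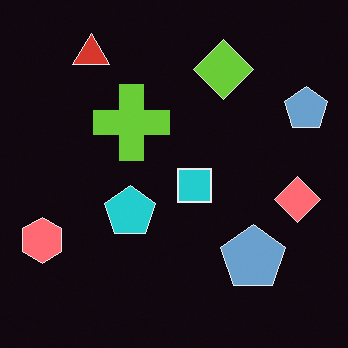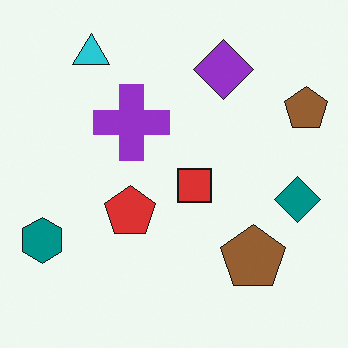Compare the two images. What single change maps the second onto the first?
This is the original image color-inverted (negative).

The light background has become dark and every shape's color is its complement — a photographic negative.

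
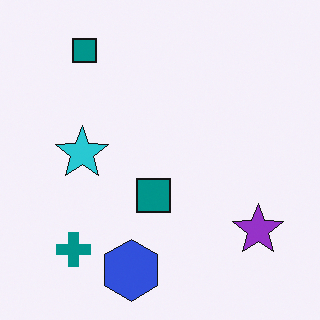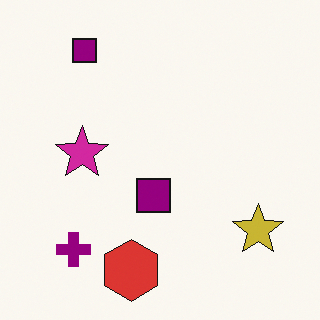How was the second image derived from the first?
This is the original image hue-shifted by a moderate amount.

Every shape's color has rotated by the same amount around the hue wheel — a uniform hue shift.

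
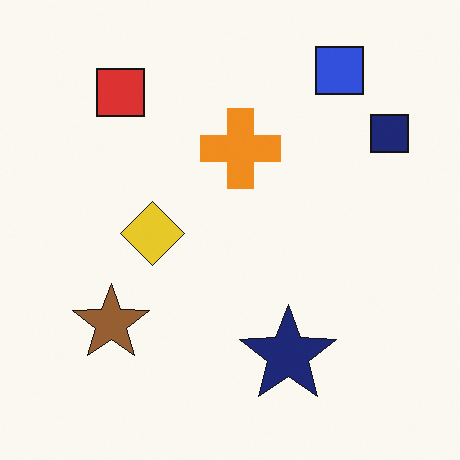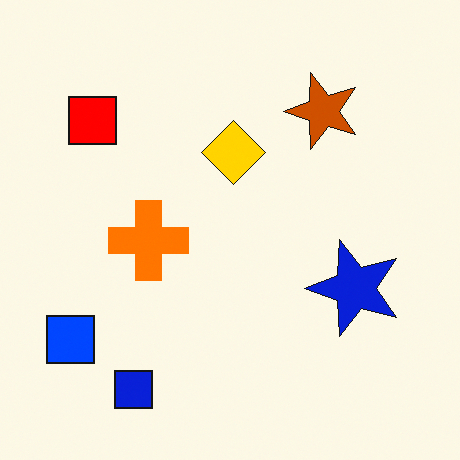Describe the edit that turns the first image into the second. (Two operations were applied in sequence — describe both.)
Transposed (reflected across the top-left ↔ bottom-right diagonal), then heavily oversaturated.

Shapes have swapped their row and column positions — what was in the top-right is now in the bottom-left — a diagonal reflection. All colors are more vivid — a global saturation change.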